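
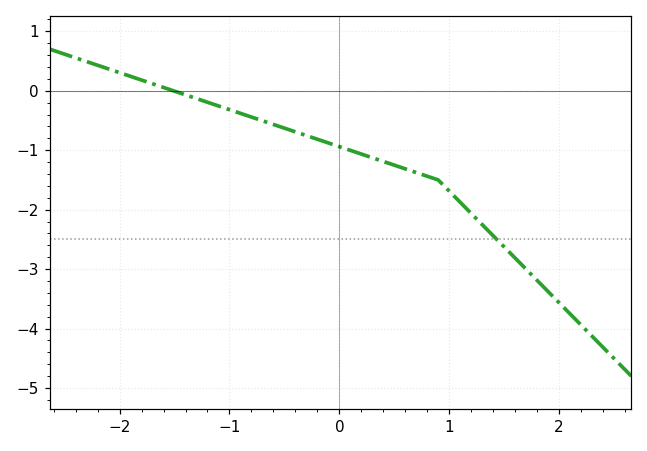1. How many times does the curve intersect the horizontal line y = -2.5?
1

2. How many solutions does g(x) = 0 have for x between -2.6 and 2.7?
1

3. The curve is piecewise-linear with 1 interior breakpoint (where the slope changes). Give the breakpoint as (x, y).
(0.9, -1.5)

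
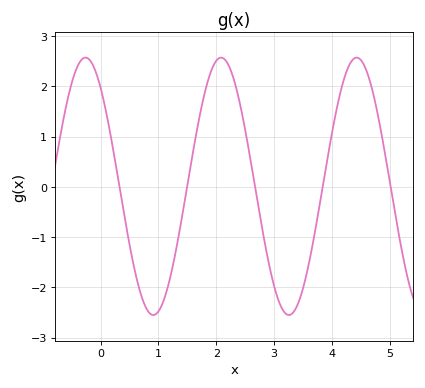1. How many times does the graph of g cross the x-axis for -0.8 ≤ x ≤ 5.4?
5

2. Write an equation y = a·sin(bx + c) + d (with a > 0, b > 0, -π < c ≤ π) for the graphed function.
y = 2.56sin(2.68x + 2.27) + 0.01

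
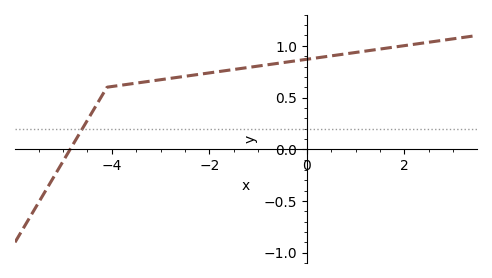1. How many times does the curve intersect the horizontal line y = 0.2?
1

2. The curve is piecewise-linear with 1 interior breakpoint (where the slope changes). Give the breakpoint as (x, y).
(-4.1, 0.6)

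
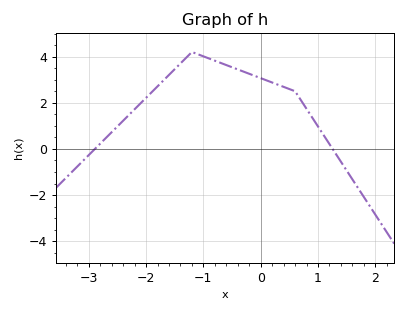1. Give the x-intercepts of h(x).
-2.9, 1.3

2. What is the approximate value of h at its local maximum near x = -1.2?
4.2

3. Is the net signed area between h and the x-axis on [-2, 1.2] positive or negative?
positive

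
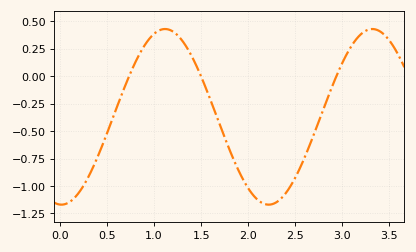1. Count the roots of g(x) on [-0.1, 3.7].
3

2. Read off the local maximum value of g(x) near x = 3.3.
0.42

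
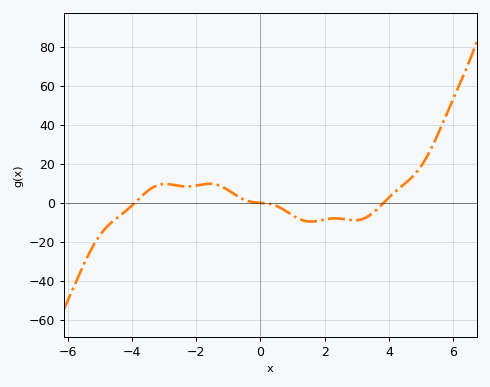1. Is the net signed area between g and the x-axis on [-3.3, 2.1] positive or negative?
positive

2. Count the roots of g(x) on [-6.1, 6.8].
3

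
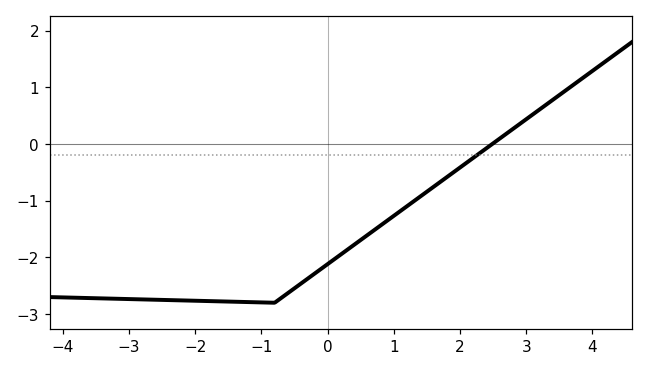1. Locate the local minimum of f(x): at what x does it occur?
-0.803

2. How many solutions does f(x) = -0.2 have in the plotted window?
1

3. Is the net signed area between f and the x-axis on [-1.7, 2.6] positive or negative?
negative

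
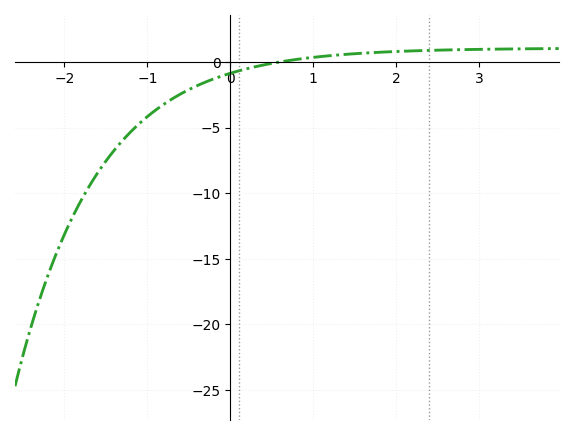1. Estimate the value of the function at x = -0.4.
-1.81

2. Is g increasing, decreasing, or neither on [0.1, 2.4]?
increasing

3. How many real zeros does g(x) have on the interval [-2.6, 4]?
1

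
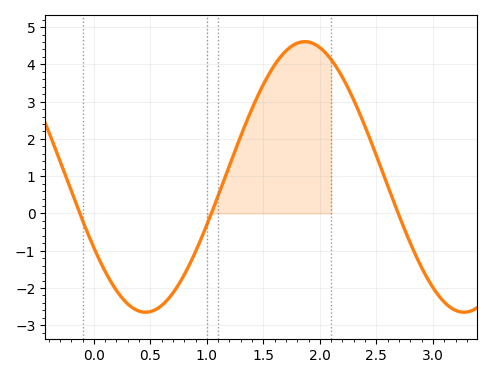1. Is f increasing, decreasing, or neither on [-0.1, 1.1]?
neither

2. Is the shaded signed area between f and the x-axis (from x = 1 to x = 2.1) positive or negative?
positive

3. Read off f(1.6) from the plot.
3.99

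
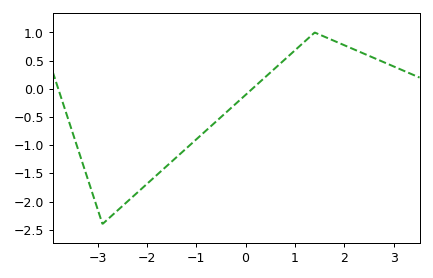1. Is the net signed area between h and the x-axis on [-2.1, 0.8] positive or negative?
negative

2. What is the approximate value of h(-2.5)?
-2.08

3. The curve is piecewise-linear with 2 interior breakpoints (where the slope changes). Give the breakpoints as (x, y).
(-2.9, -2.4); (1.4, 1)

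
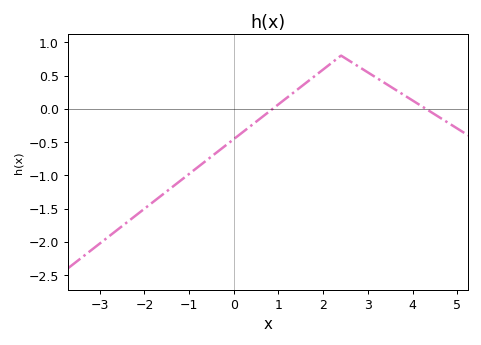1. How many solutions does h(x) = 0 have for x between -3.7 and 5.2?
2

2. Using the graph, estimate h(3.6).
0.3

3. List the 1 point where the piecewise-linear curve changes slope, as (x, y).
(2.4, 0.8)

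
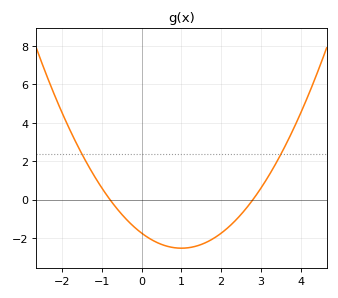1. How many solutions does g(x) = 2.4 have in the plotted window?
2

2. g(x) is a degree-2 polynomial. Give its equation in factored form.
y = 0.78(x + 0.8)(x - 2.8)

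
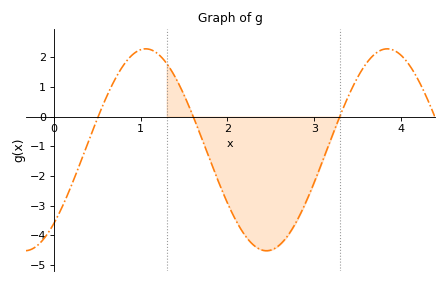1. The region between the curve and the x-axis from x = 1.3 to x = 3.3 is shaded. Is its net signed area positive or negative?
negative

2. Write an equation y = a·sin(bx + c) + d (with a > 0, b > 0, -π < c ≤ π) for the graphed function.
y = 3.4sin(2.26x - 0.822) - 1.12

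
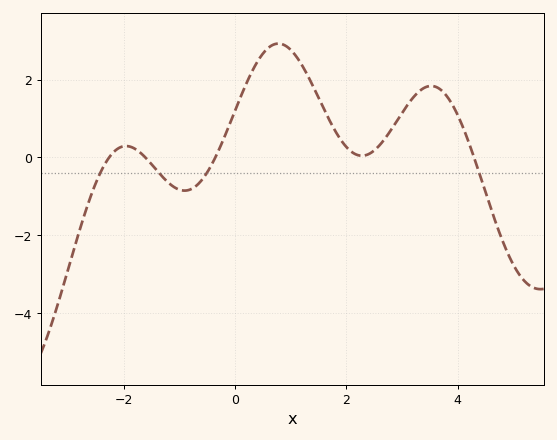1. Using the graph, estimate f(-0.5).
-0.4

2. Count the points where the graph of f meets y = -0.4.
4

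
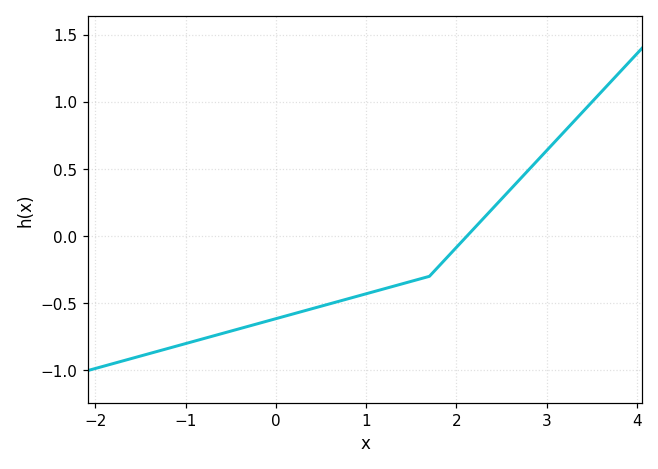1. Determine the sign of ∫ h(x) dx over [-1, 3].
negative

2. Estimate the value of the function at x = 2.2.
0.06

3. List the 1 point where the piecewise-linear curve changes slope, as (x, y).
(1.7, -0.3)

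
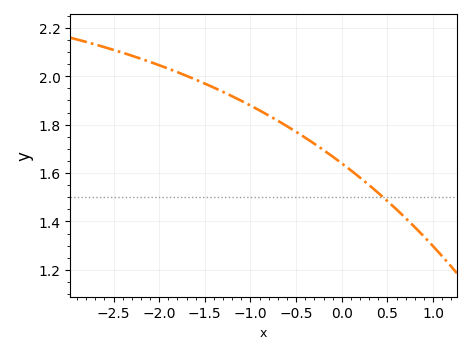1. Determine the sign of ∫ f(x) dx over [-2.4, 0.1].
positive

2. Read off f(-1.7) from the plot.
2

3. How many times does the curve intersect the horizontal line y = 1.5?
1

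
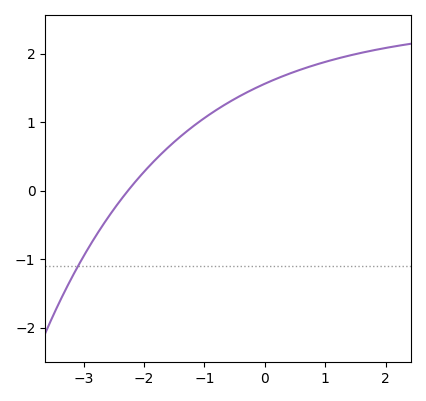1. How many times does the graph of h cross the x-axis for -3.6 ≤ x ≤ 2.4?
1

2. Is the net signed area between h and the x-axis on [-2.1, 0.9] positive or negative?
positive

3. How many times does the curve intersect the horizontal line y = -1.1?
1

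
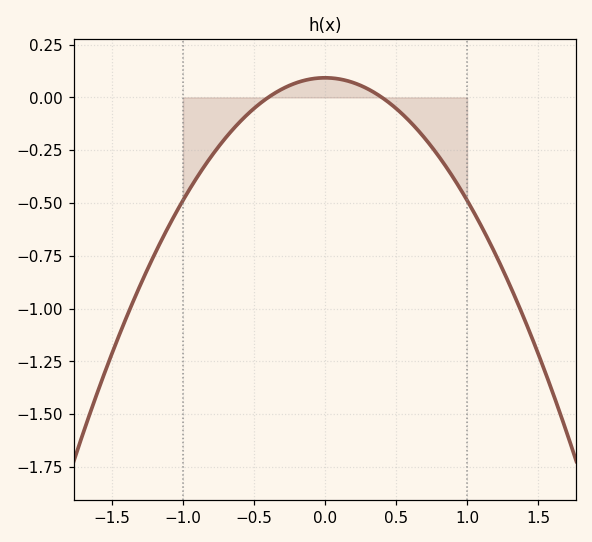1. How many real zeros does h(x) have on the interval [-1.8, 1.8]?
2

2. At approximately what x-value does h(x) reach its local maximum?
0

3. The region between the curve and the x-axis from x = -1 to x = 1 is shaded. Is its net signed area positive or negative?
negative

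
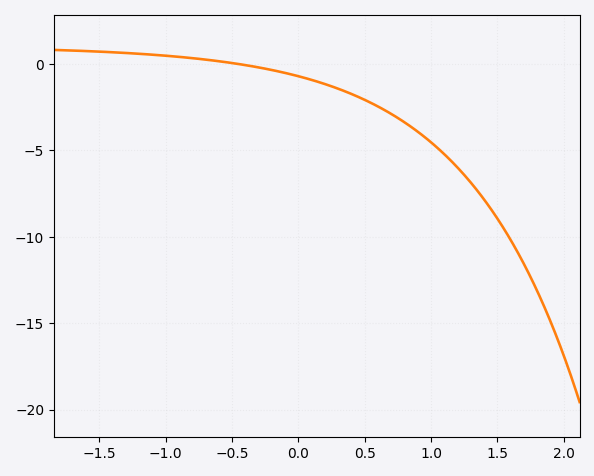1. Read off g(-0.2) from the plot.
-0.341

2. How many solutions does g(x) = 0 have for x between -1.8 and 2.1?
1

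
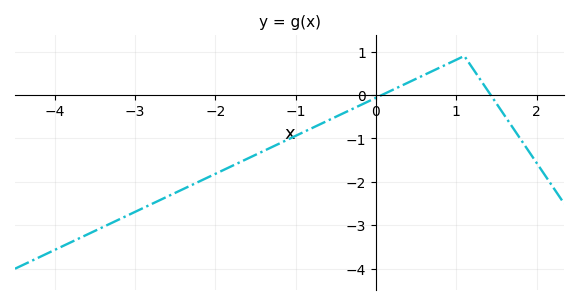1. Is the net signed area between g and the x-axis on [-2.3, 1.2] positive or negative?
negative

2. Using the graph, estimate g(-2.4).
-2.17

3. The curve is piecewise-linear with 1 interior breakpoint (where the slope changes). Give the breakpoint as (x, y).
(1.1, 0.9)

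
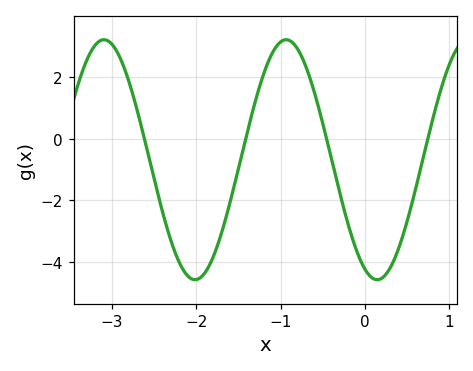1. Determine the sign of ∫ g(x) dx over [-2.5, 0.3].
negative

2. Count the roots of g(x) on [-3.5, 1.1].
4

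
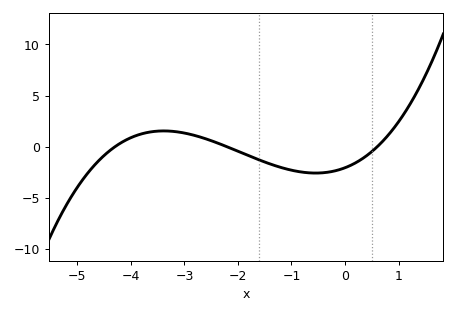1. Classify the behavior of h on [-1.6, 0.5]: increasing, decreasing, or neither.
neither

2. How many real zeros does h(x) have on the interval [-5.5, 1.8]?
3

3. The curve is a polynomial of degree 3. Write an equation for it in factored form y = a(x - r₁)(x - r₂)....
y = 0.36(x + 4.3)(x + 2.2)(x - 0.6)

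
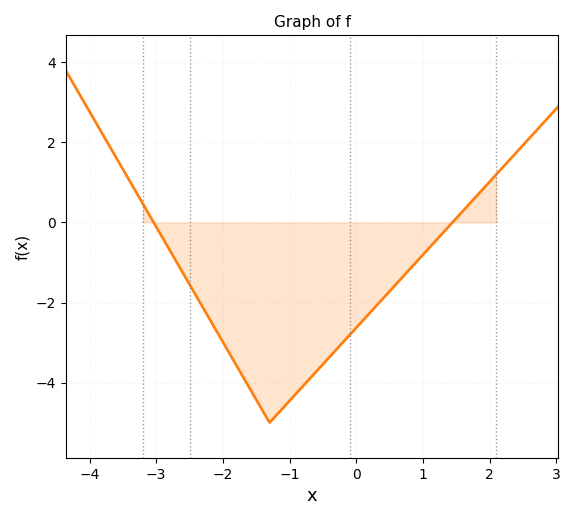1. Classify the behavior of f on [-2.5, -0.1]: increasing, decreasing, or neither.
neither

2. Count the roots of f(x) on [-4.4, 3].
2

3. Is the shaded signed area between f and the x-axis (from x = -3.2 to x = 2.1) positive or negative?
negative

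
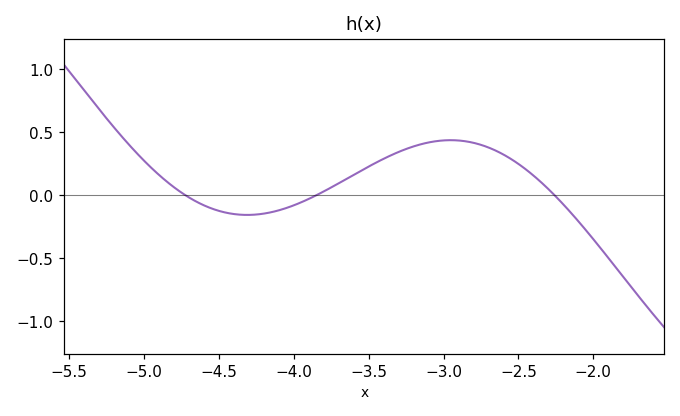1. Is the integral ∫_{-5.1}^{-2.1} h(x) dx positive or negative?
positive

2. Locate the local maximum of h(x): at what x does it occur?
-3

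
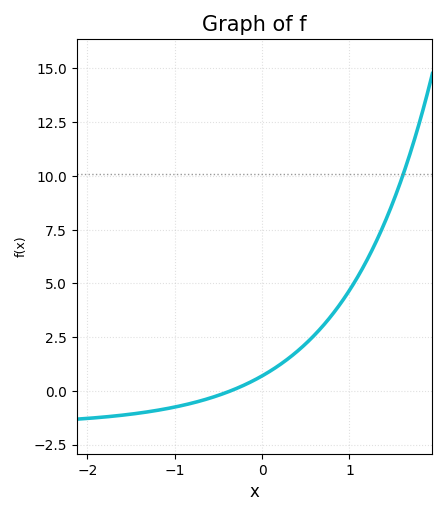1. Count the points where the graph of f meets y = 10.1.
1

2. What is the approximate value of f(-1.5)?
-1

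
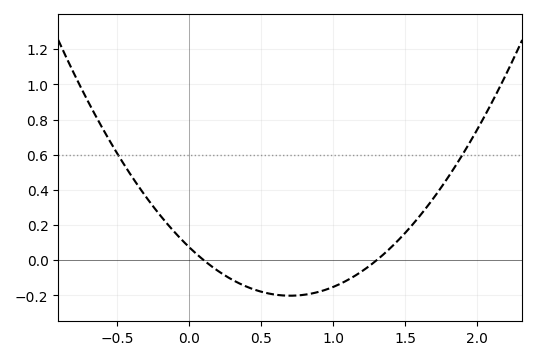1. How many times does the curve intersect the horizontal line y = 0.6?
2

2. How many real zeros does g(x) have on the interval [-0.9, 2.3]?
2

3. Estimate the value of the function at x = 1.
-0.151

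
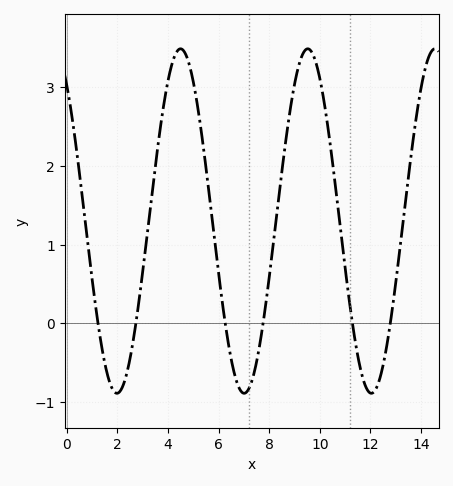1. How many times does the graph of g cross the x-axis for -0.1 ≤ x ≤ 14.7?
6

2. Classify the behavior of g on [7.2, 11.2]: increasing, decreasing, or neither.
neither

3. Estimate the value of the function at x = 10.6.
1.79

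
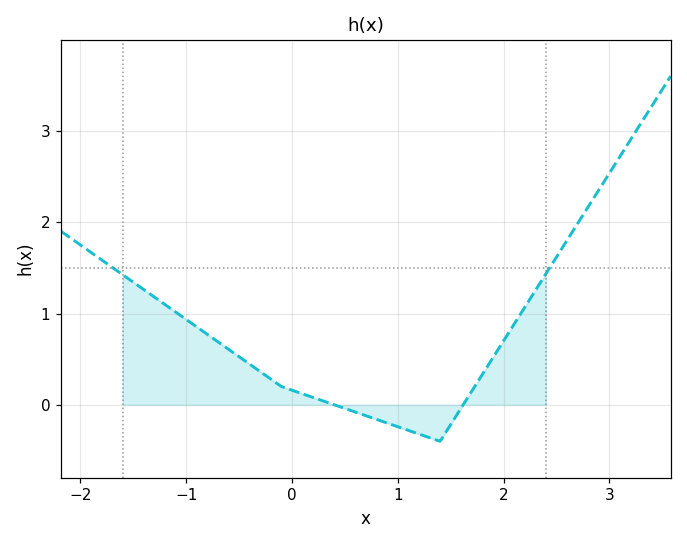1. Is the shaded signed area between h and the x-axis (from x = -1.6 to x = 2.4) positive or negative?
positive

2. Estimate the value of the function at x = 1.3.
-0.36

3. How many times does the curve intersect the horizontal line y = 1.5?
2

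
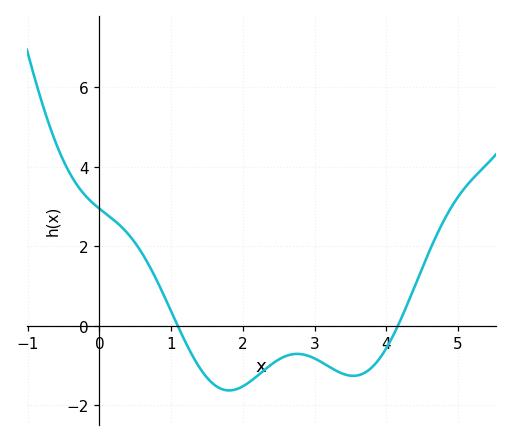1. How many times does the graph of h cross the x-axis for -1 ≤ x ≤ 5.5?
2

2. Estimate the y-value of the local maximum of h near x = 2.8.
-0.707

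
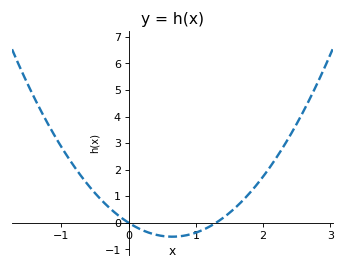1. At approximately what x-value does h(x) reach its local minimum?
0.65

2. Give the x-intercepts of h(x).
0, 1.3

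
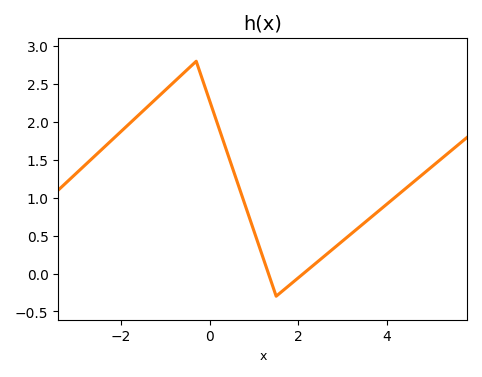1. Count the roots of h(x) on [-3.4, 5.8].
2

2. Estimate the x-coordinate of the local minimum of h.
1.5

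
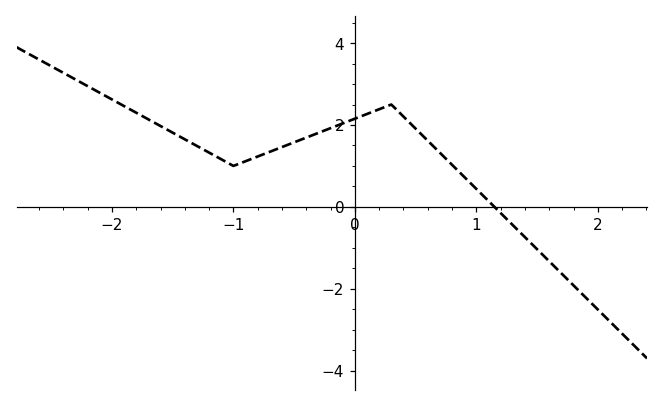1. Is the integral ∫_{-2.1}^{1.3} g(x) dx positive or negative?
positive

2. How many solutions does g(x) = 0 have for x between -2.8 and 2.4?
1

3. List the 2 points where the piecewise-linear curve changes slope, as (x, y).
(-1, 1); (0.3, 2.5)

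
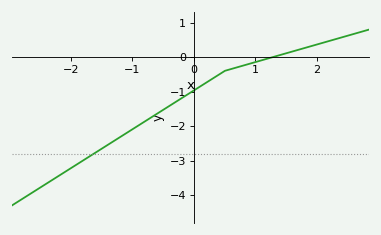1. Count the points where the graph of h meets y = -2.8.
1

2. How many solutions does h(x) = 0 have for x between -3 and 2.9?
1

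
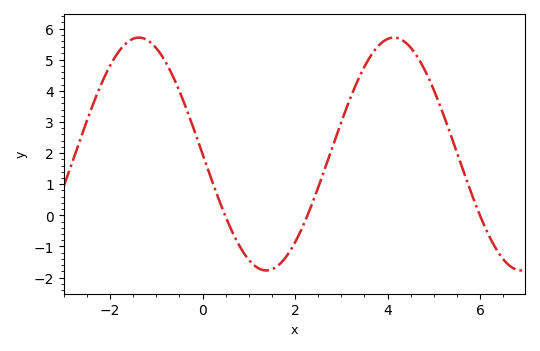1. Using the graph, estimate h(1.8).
-1.3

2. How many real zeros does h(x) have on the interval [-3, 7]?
3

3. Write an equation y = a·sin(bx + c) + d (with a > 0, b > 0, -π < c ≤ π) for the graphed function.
y = 3.74sin(1.1x - 3.1) + 1.97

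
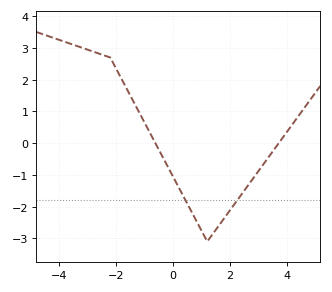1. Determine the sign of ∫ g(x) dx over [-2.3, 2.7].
negative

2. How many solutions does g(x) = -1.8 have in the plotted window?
2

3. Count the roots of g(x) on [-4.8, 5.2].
2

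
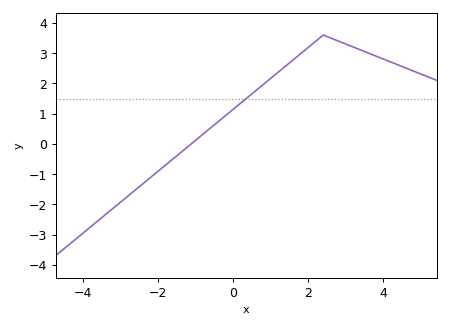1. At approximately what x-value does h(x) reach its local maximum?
2.4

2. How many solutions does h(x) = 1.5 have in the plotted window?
1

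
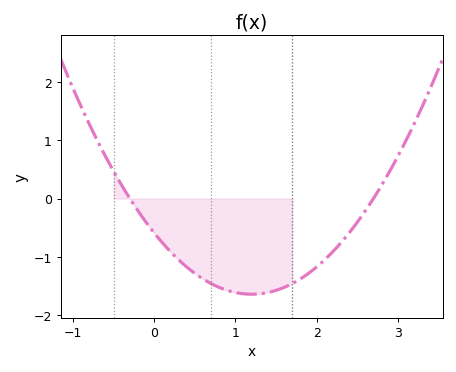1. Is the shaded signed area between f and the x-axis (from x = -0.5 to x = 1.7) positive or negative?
negative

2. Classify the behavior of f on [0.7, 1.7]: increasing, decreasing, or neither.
neither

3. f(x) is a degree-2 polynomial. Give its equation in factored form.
y = 0.73(x + 0.3)(x - 2.7)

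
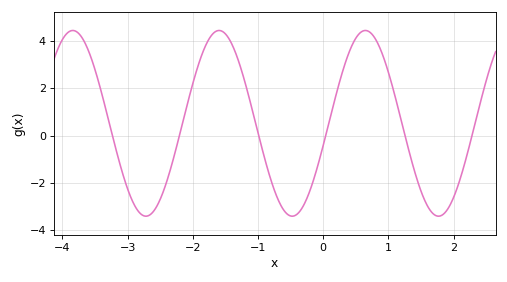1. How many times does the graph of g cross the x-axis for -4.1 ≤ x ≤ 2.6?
6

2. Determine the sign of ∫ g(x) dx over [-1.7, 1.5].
positive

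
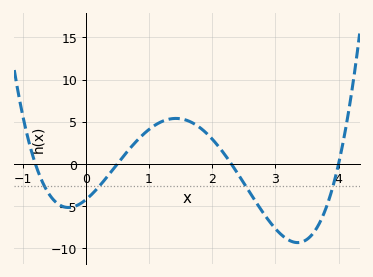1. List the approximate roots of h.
-0.8, 0.5, 2.3, 4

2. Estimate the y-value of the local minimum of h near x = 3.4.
-9.5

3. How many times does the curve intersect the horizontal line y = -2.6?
4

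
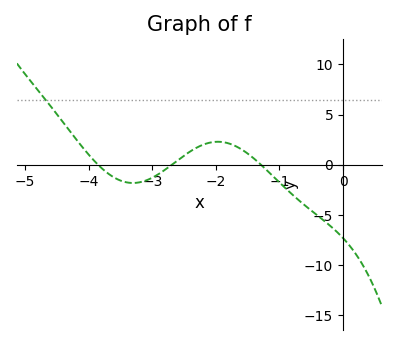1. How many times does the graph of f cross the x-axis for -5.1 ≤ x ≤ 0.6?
3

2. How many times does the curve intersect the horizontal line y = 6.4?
1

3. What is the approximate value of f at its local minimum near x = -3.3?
-2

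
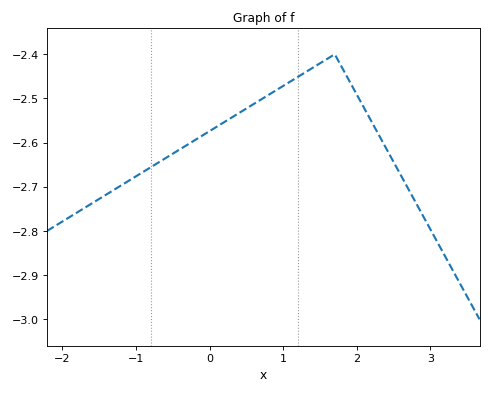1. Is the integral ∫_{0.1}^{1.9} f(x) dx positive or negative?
negative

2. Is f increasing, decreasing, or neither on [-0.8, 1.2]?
increasing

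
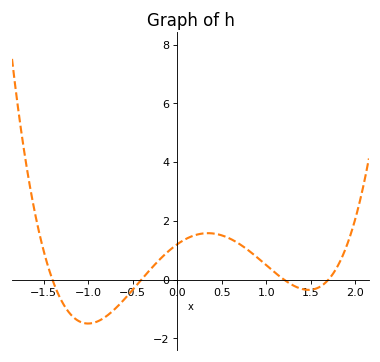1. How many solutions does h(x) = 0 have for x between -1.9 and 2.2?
4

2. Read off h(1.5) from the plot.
-0.347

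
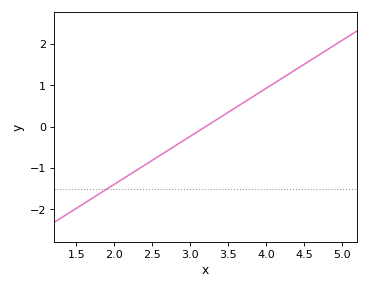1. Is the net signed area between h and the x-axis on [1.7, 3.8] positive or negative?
negative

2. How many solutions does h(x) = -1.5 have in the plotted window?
1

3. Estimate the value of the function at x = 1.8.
-1.62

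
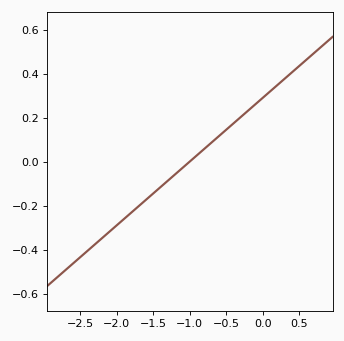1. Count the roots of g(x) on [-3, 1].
1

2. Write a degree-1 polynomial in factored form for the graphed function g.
y = 0.29(x + 1)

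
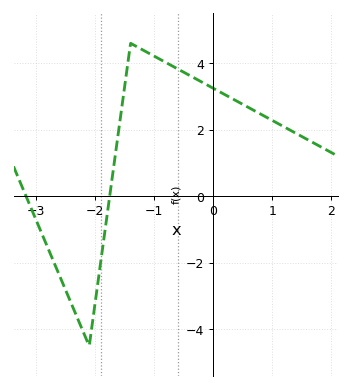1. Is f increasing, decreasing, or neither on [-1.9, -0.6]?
neither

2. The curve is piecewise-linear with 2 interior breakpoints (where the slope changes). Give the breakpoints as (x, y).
(-2.1, -4.5); (-1.4, 4.6)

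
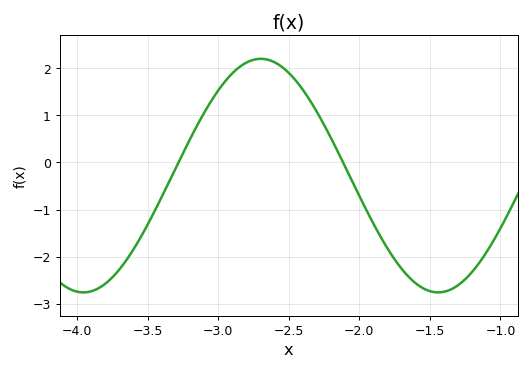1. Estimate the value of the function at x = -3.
1.5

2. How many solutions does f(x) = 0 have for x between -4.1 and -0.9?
2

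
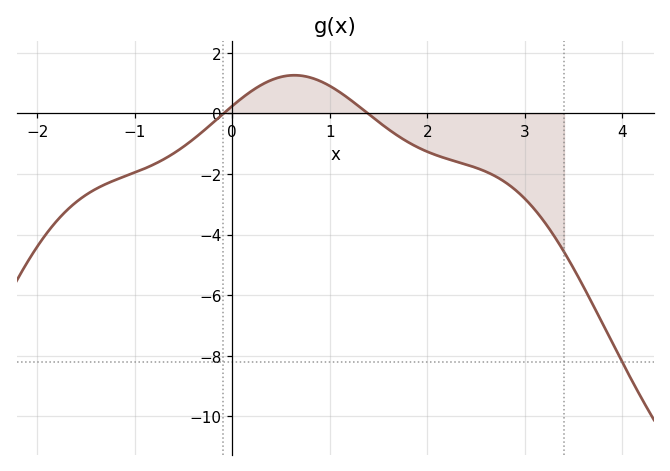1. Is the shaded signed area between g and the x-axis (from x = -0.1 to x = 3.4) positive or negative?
negative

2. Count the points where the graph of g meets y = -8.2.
1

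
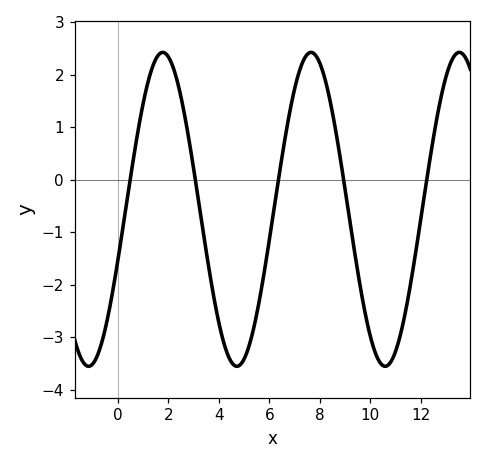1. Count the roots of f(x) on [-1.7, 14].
5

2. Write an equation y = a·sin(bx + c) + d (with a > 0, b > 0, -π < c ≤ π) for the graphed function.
y = 2.99sin(1.07x - 0.332) - 0.56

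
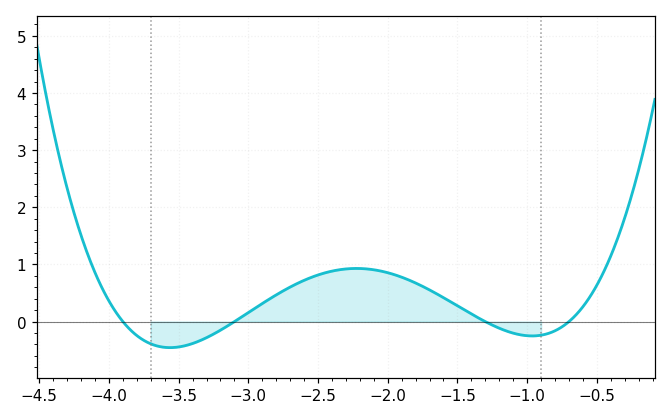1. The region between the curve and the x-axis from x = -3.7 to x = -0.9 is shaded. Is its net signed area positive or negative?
positive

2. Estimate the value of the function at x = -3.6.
-0.5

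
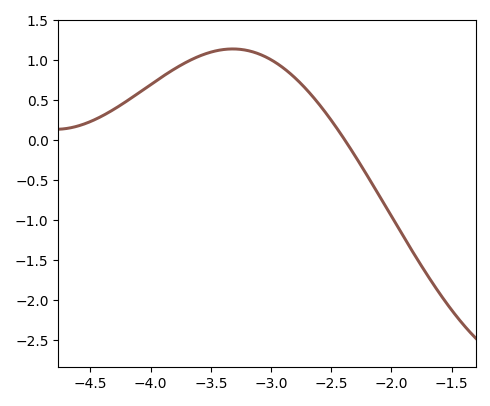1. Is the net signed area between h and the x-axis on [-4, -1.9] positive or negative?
positive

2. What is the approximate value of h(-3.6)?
1.05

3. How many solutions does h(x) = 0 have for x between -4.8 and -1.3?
1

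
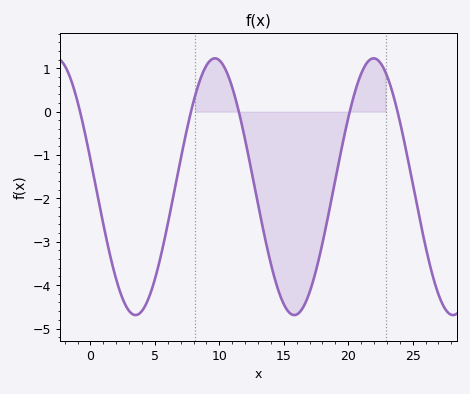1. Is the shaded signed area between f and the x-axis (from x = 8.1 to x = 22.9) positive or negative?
negative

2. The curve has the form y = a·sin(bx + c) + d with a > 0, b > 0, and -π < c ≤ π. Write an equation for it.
y = 2.96sin(0.51x + 2.93) - 1.73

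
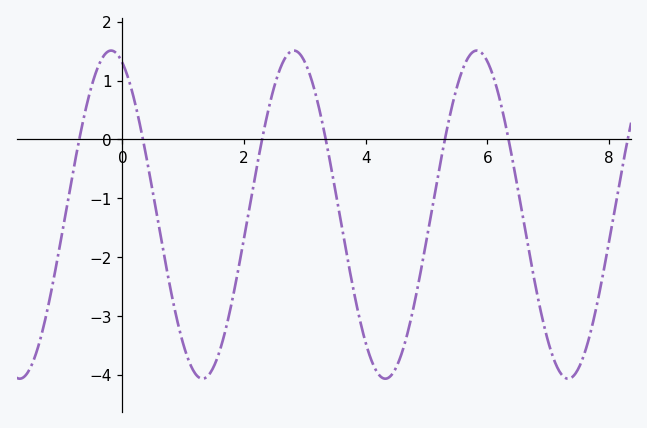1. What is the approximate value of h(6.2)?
0.697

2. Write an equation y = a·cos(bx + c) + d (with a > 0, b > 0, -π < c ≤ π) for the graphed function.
y = 2.79cos(2.09x + 0.392) - 1.28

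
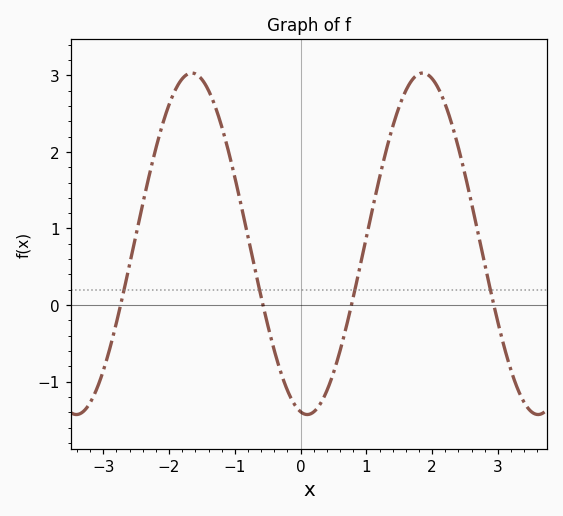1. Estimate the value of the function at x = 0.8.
0.099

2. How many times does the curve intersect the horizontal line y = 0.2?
4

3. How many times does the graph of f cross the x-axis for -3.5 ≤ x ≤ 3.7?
4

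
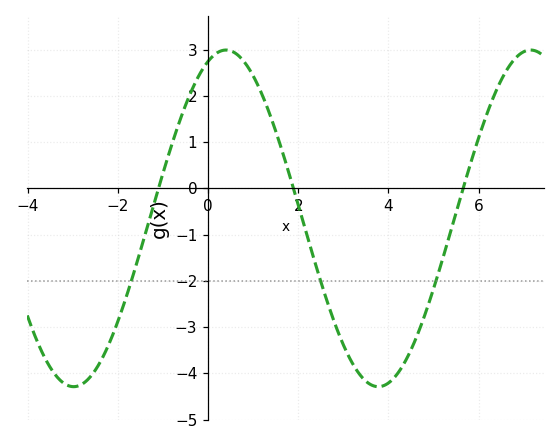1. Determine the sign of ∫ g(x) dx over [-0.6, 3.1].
positive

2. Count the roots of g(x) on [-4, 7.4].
3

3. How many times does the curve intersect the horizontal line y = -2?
3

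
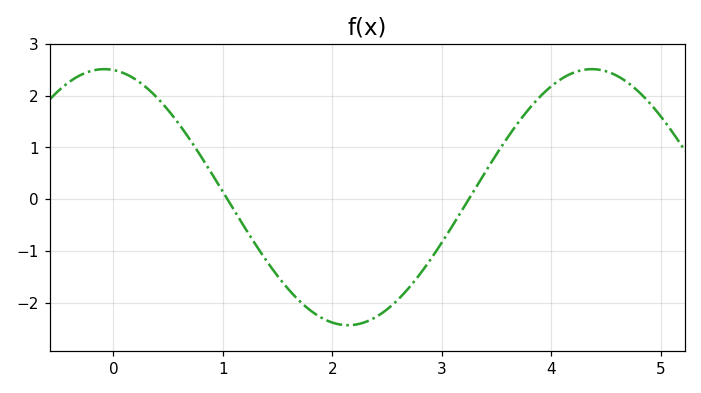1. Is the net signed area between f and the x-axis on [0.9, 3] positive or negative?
negative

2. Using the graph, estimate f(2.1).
-2.4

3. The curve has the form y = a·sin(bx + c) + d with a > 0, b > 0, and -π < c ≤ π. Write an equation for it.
y = 2.47sin(1.4x + 1.7) + 0.04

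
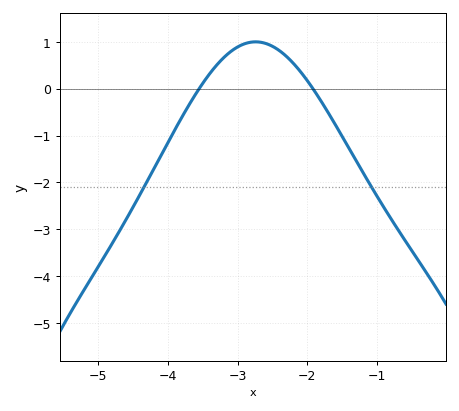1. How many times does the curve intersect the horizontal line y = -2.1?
2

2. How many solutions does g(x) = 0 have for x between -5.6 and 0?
2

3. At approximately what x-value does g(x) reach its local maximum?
-2.74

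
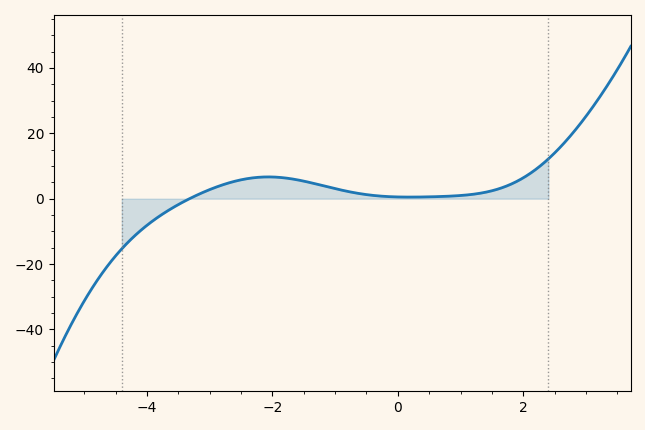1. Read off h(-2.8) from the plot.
4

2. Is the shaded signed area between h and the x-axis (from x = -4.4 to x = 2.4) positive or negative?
positive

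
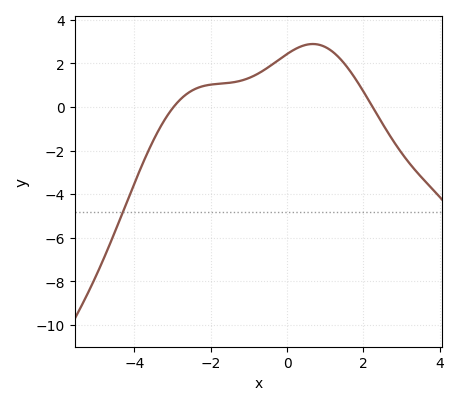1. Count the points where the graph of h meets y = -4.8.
1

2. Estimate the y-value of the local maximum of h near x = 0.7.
2.89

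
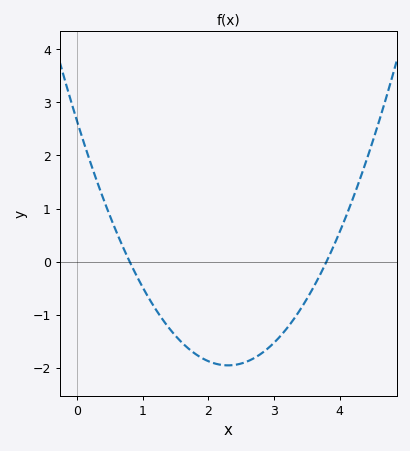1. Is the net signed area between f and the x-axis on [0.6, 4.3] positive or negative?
negative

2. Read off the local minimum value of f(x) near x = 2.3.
-2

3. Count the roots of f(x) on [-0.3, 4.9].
2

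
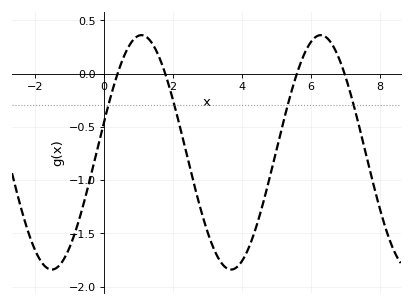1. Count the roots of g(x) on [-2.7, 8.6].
4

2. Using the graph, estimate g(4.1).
-1.71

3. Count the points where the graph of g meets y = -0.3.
4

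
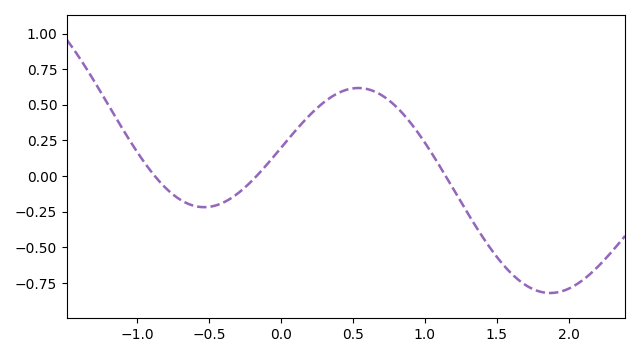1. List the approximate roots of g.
-0.9, -0.2, 1.1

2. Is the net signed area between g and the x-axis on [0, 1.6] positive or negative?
positive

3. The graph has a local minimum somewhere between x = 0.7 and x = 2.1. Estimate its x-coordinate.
1.9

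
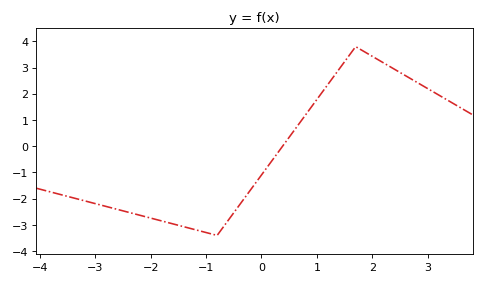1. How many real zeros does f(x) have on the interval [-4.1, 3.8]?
1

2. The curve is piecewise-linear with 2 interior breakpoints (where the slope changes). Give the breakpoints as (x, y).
(-0.8, -3.4); (1.7, 3.8)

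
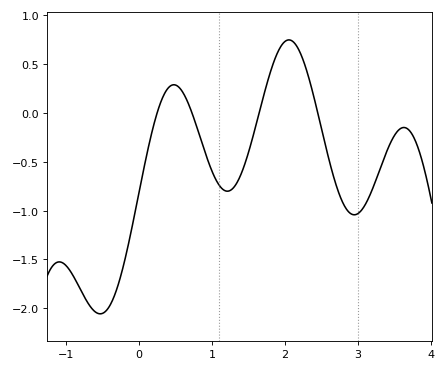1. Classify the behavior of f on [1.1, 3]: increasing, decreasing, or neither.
neither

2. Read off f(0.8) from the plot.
-0.162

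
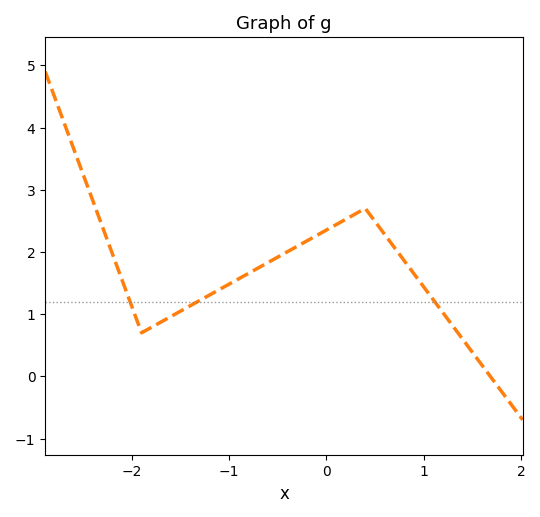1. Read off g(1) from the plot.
1.44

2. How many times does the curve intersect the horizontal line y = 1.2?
3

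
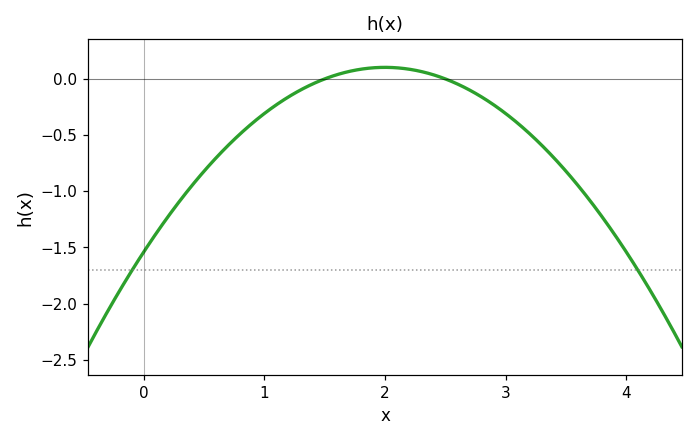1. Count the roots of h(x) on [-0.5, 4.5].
2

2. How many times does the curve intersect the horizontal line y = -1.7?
2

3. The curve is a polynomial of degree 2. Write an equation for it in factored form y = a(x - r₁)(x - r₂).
y = -0.41(x - 1.5)(x - 2.5)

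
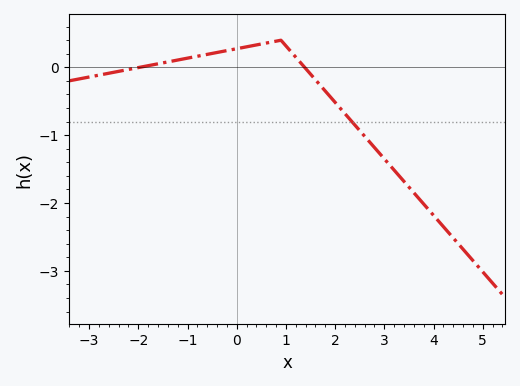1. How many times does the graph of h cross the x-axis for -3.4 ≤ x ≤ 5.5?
2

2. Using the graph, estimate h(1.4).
0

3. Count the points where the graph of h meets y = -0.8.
1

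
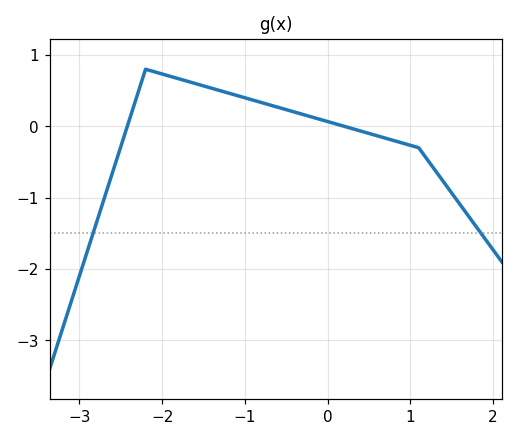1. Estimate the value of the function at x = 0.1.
0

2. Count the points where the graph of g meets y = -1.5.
2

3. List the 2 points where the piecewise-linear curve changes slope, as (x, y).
(-2.2, 0.8); (1.1, -0.3)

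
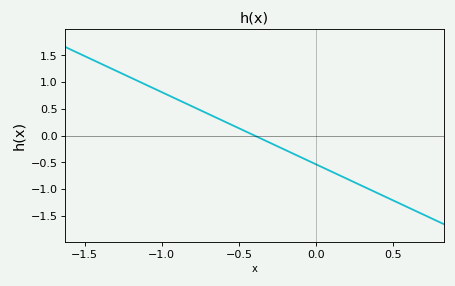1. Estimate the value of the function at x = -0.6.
0.27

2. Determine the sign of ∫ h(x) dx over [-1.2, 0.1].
positive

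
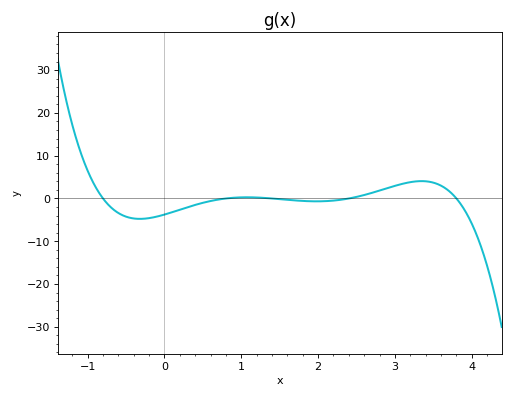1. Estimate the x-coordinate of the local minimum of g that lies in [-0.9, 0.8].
-0.32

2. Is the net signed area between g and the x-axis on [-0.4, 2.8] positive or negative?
negative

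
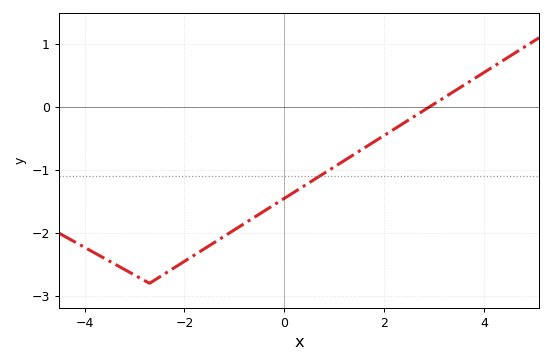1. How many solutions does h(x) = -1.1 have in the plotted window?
1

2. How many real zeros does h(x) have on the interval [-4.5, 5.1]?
1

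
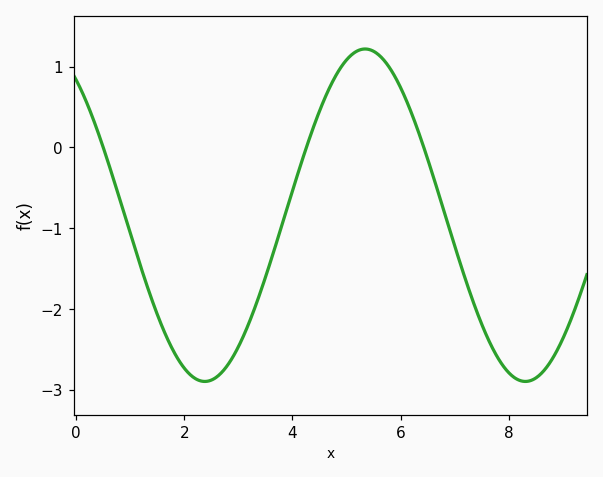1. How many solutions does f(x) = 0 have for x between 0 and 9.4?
3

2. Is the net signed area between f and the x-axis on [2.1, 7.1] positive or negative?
negative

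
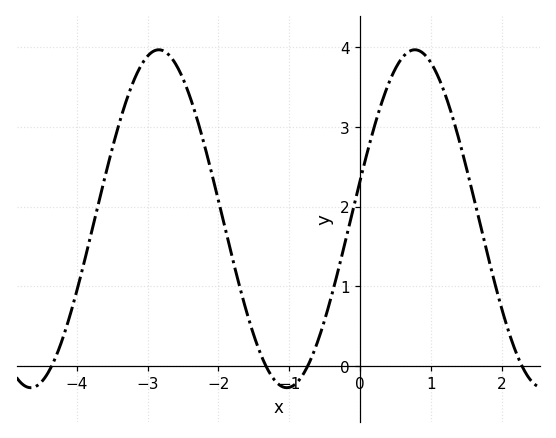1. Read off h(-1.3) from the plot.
-0.049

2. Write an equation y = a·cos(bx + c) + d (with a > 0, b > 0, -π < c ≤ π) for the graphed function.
y = 2.12cos(1.74x - 1.34) + 1.85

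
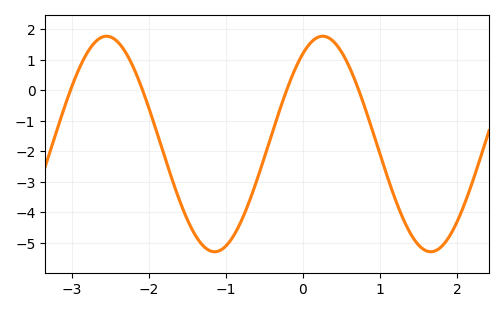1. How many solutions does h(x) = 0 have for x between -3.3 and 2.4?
4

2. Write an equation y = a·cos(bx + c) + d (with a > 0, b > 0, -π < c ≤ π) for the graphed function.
y = 3.53cos(2.24x - 0.58) - 1.76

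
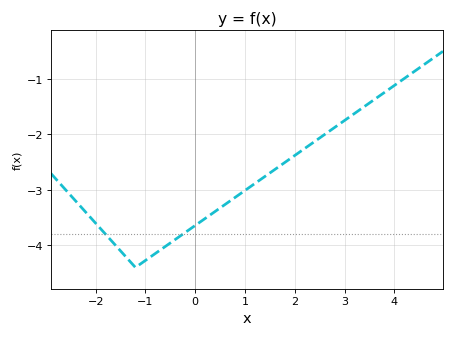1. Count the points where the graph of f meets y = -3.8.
2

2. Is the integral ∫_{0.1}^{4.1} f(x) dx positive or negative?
negative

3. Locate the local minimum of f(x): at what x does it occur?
-1.2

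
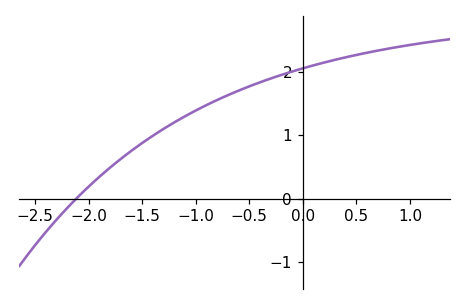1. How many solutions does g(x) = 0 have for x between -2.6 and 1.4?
1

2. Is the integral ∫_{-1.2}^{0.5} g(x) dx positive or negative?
positive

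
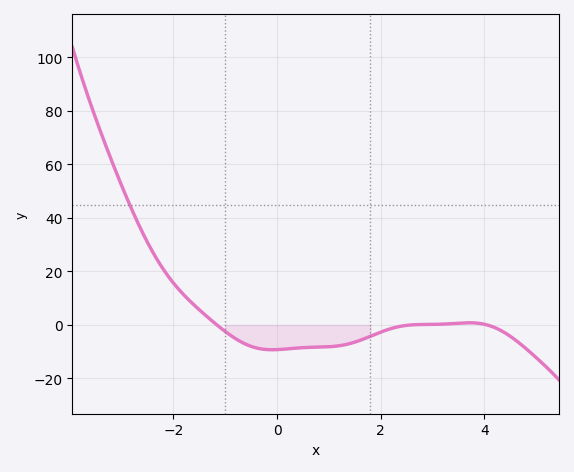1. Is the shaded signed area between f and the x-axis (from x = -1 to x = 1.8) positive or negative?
negative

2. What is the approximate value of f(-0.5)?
-8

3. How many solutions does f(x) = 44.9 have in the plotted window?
1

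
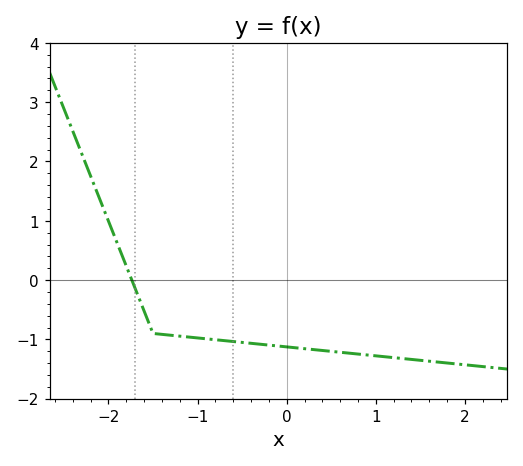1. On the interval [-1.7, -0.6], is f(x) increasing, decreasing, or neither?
decreasing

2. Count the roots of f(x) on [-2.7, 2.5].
1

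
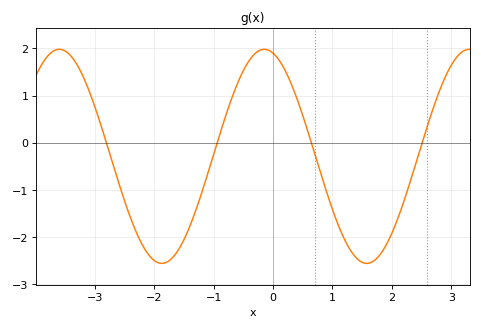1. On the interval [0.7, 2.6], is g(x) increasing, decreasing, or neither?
neither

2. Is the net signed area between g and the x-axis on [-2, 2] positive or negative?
negative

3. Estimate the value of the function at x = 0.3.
1.3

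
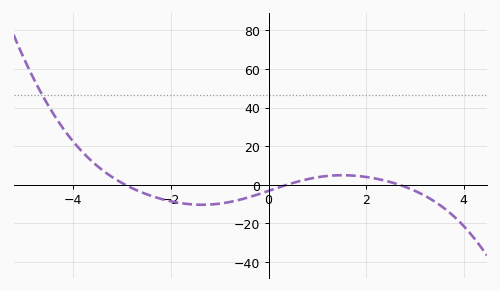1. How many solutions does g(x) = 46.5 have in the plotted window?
1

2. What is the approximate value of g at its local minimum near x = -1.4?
-10.4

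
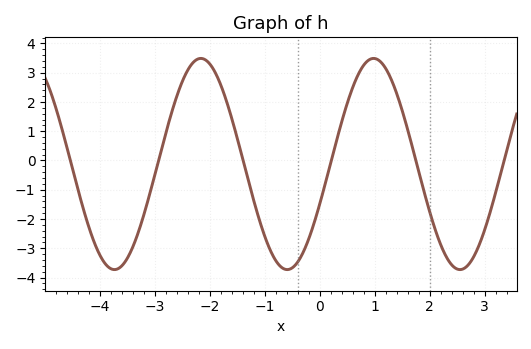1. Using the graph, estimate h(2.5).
-3.71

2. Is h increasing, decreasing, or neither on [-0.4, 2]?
neither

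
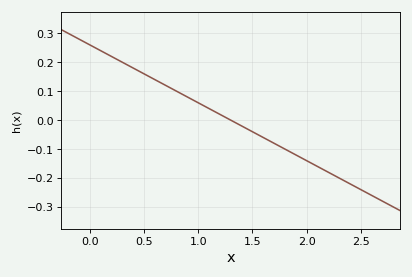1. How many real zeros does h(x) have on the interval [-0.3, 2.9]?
1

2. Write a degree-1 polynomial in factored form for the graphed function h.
y = -0.2(x - 1.3)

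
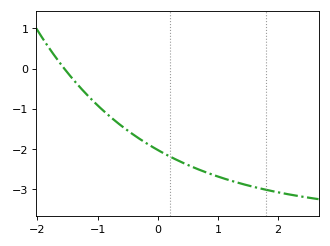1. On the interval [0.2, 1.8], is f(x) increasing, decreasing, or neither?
decreasing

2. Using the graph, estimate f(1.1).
-2.74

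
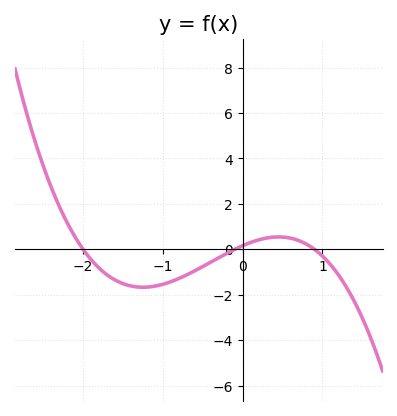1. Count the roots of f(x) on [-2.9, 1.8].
3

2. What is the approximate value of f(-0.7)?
-1.12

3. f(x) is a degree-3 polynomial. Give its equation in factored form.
y = -0.9(x + 2)(x + 0.1)(x - 0.9)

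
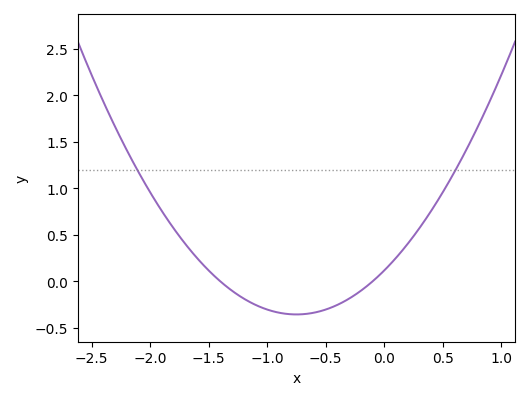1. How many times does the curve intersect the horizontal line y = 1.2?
2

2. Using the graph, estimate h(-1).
-0.302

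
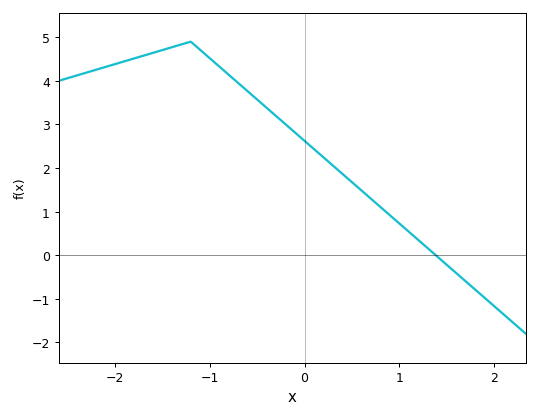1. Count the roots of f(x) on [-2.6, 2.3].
1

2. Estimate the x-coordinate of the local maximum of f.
-1.2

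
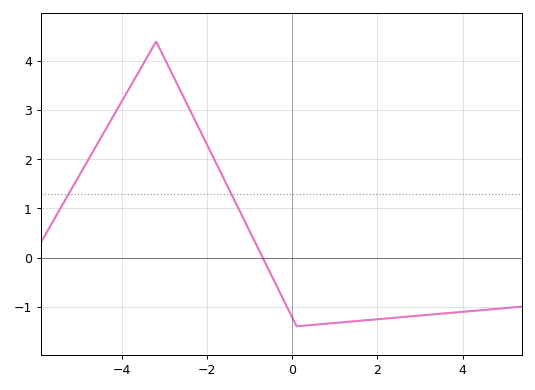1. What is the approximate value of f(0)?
-1.22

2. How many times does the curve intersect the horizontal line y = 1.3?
2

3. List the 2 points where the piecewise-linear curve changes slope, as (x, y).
(-3.2, 4.4); (0.1, -1.4)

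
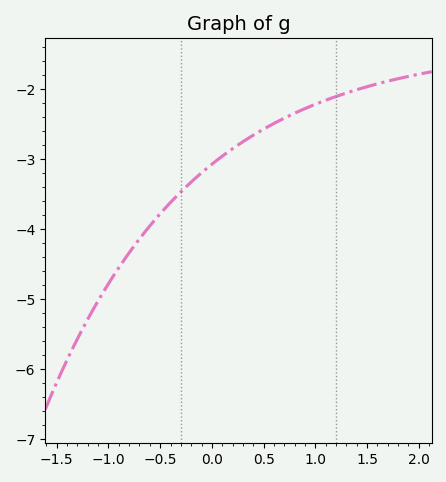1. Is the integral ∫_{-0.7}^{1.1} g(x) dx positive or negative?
negative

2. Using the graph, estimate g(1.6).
-1.9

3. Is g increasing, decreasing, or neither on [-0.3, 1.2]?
increasing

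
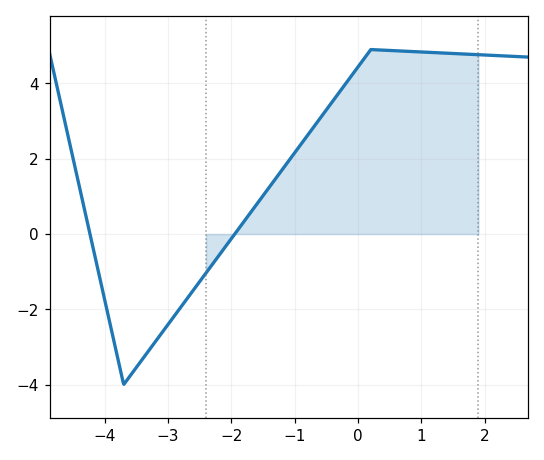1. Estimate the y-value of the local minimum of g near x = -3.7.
-4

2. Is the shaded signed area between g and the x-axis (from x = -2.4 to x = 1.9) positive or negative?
positive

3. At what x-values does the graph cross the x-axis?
-4.23, -1.95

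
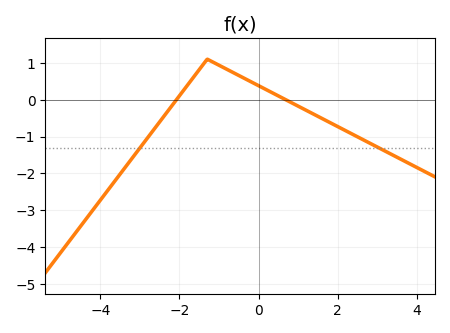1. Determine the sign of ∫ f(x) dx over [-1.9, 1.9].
positive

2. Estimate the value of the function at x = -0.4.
0.6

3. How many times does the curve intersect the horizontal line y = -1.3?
2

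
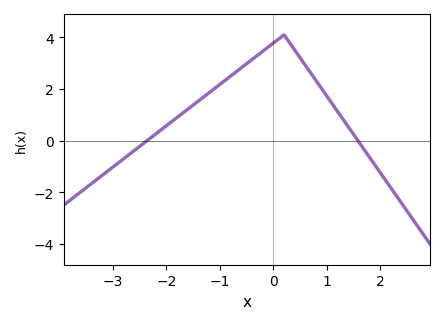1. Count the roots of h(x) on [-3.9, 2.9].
2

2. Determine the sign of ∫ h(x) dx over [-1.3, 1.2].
positive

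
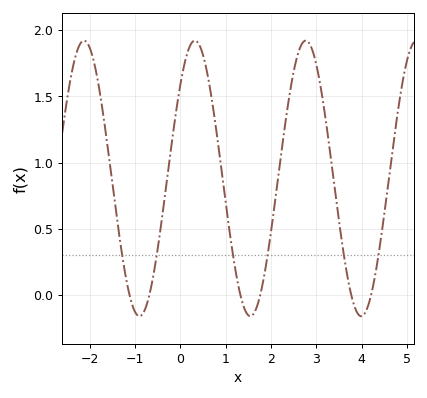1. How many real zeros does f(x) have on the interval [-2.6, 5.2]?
6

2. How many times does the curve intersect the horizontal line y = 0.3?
6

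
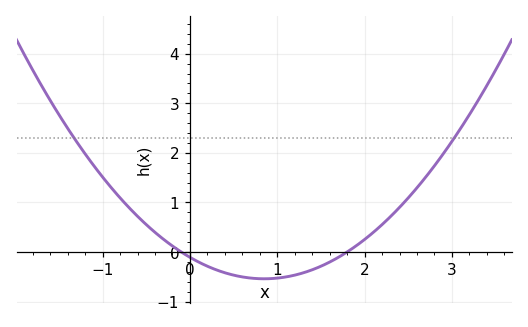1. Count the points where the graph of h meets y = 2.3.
2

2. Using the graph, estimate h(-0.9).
1.3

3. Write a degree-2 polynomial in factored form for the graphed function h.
y = 0.6(x + 0.1)(x - 1.8)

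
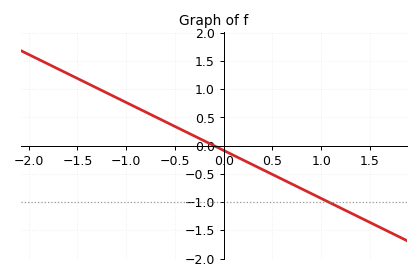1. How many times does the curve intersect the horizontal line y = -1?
1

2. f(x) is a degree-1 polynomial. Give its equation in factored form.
y = -0.85(x + 0.1)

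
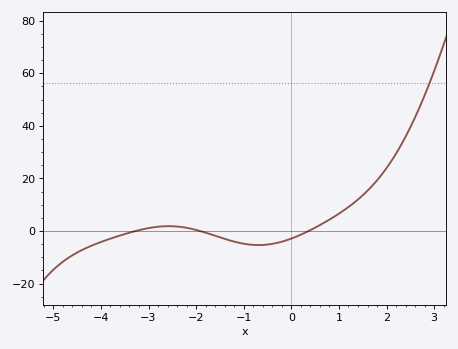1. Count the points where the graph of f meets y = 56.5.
1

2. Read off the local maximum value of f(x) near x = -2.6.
2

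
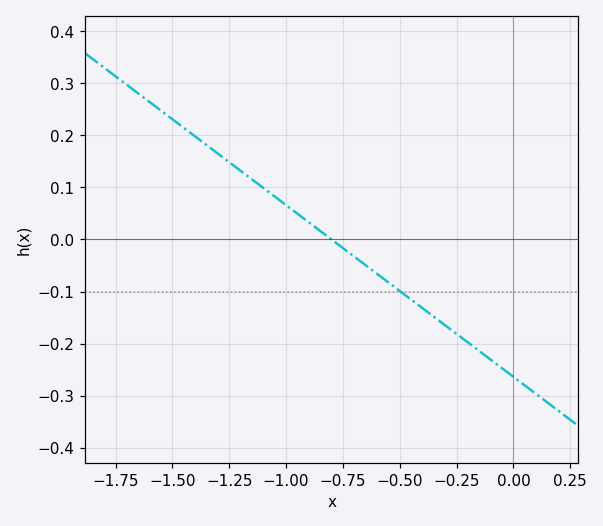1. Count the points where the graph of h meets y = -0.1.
1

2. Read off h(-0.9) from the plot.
0.033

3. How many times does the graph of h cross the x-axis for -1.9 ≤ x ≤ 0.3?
1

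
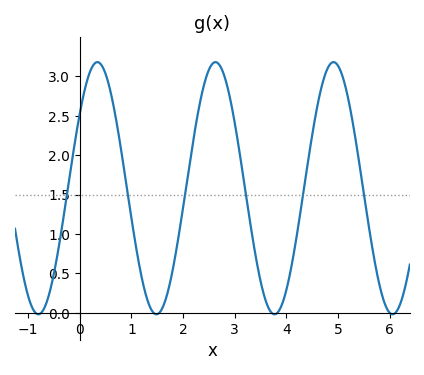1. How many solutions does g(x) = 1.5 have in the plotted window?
6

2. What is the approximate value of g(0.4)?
3.15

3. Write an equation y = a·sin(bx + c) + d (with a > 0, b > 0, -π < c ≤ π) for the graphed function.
y = 1.6sin(2.8x + 0.63) + 1.58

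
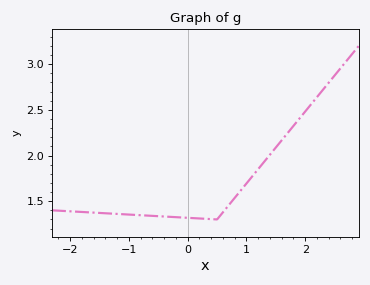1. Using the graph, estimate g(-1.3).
1.36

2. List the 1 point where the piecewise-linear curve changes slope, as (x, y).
(0.5, 1.3)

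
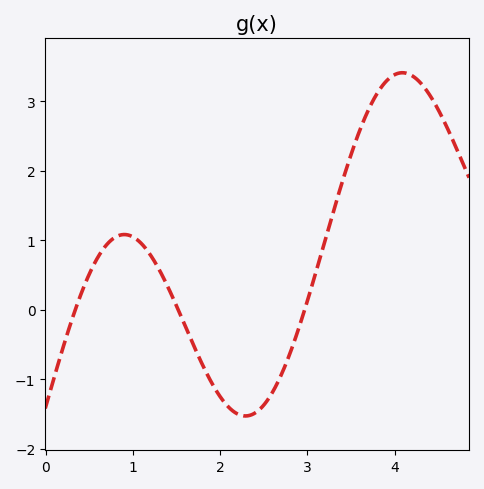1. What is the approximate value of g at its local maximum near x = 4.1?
3.41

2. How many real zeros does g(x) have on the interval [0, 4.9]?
3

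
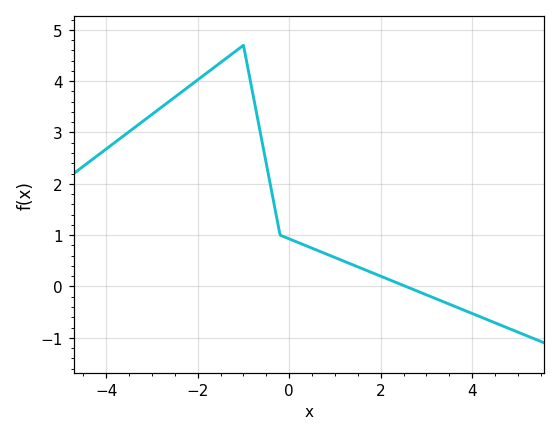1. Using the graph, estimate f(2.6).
-0.017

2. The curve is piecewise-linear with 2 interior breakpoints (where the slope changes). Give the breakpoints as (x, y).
(-1, 4.7); (-0.2, 1)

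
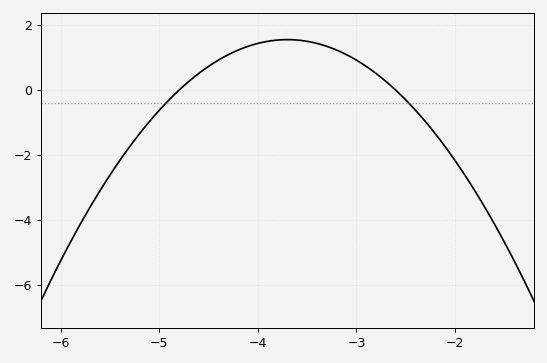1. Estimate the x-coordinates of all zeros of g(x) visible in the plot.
-4.8, -2.6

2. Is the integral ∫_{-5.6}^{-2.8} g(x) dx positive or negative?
positive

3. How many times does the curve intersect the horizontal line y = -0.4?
2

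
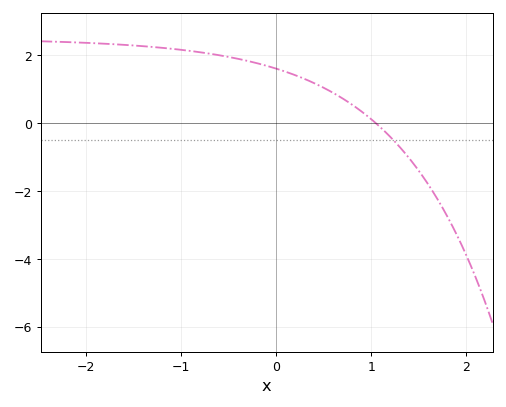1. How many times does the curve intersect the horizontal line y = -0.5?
1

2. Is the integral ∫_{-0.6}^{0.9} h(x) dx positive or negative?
positive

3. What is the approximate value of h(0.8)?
0.547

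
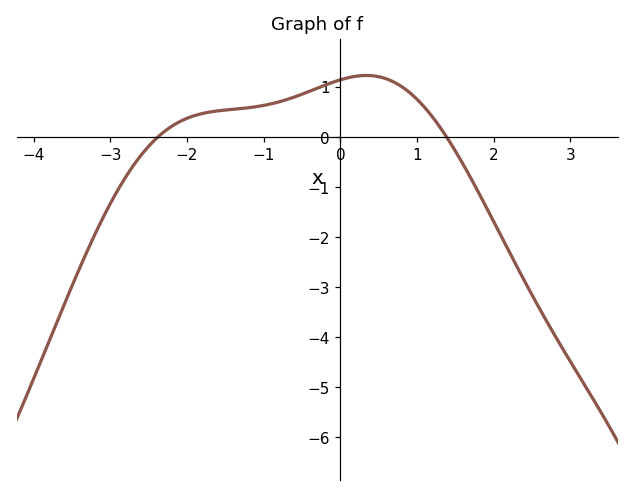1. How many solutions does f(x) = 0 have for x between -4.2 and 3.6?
2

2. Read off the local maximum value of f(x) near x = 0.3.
1.22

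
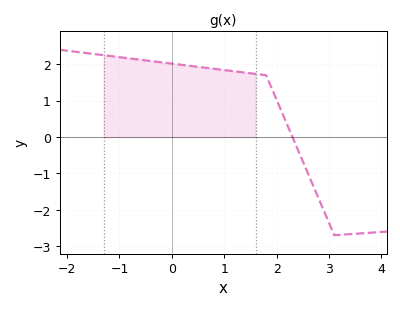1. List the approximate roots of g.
2.3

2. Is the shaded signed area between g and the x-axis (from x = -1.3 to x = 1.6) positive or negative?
positive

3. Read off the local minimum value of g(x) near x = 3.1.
-2.7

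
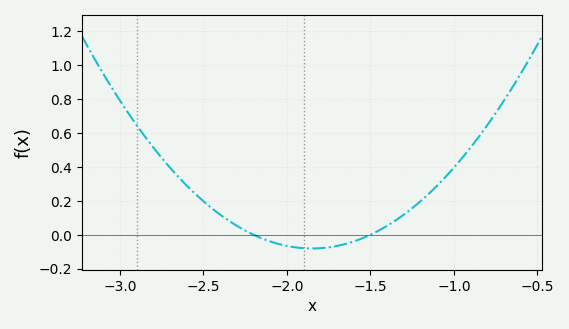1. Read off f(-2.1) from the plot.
-0.04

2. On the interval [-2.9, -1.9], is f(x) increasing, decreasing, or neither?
decreasing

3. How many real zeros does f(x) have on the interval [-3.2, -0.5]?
2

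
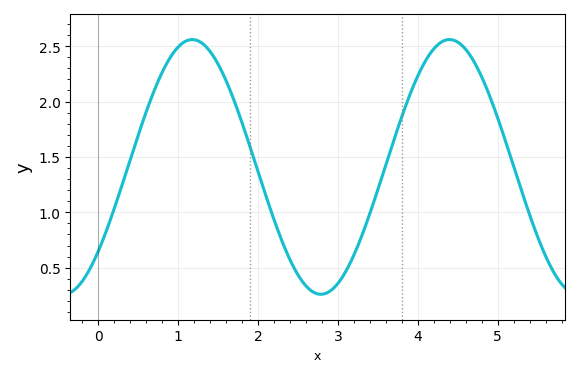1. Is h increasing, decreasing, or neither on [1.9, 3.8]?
neither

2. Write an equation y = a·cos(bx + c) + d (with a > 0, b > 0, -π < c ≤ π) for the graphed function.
y = 1.15cos(1.95x - 2.29) + 1.41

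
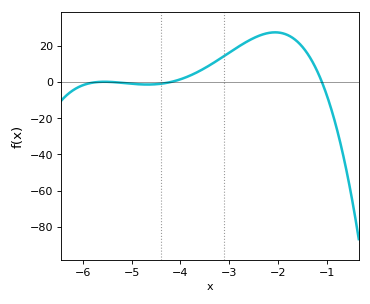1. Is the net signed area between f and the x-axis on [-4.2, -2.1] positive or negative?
positive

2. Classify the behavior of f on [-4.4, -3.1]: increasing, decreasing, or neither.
increasing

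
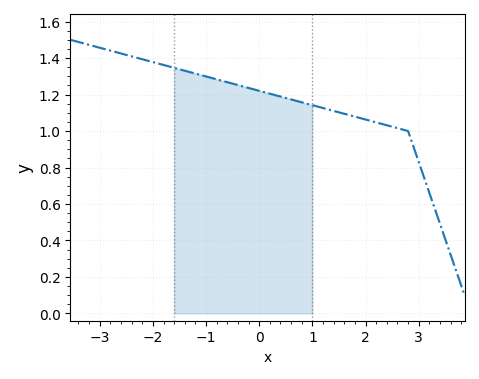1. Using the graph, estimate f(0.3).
1.2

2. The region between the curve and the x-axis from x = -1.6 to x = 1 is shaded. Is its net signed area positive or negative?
positive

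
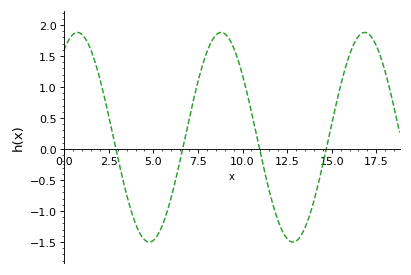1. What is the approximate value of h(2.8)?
0.133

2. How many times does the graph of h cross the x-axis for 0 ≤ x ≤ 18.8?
4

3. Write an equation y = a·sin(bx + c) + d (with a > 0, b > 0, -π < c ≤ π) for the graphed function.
y = 1.69sin(0.78x + 0.992) + 0.19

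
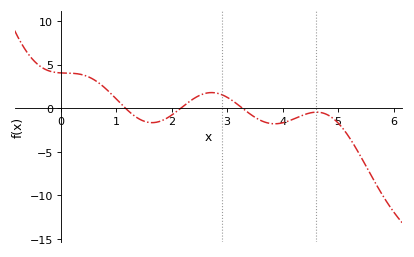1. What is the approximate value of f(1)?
1.07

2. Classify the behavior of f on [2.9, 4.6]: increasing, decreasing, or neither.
neither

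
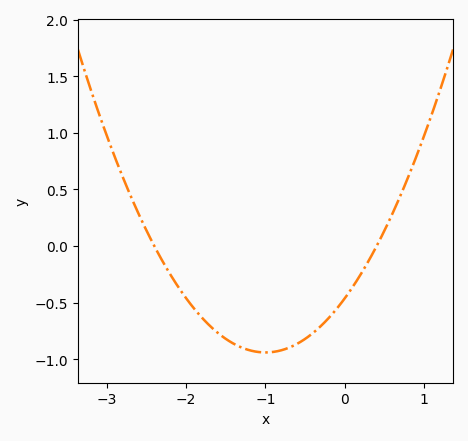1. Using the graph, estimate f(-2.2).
-0.25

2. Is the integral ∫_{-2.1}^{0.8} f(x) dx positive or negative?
negative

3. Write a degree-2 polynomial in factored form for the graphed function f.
y = 0.48(x + 2.4)(x - 0.4)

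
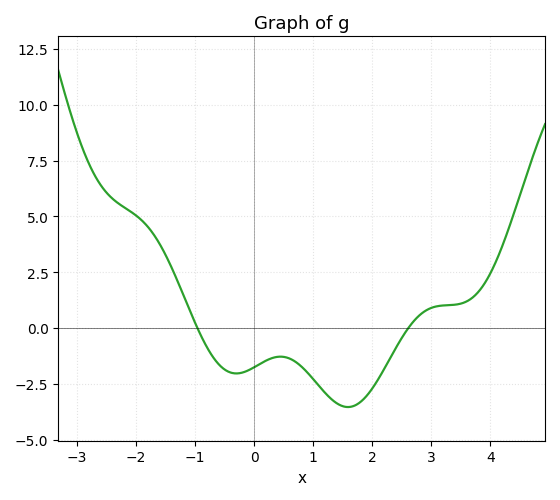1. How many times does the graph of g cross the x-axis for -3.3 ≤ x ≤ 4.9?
2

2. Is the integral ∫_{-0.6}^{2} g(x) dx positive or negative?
negative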